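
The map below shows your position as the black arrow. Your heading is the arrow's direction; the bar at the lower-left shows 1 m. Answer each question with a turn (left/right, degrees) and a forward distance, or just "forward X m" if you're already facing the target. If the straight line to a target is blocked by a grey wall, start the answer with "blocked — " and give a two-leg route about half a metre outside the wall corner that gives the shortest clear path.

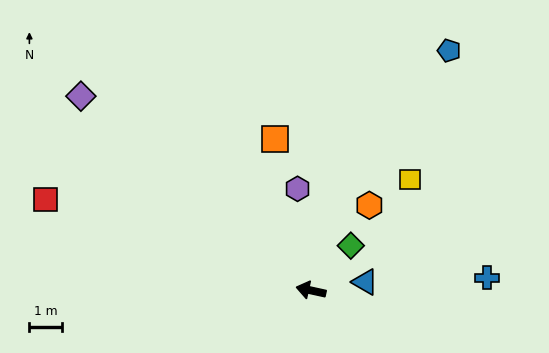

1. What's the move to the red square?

turn right 6°, forward 8.6 m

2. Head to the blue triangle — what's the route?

turn right 159°, forward 1.7 m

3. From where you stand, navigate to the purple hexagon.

turn right 70°, forward 3.1 m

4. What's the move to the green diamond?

turn right 119°, forward 1.8 m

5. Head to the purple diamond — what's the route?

turn right 28°, forward 9.2 m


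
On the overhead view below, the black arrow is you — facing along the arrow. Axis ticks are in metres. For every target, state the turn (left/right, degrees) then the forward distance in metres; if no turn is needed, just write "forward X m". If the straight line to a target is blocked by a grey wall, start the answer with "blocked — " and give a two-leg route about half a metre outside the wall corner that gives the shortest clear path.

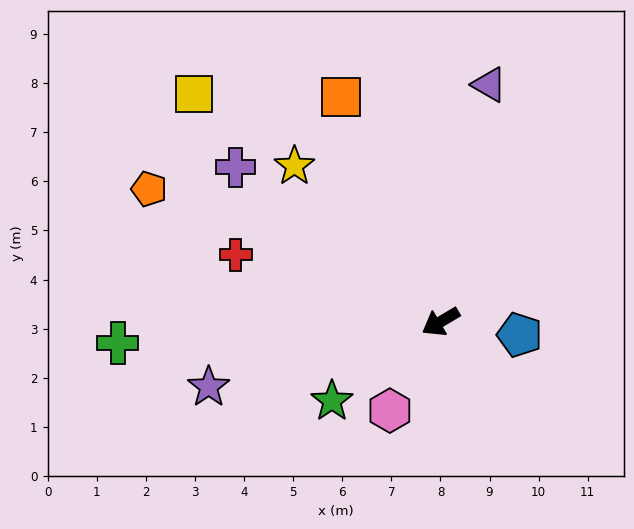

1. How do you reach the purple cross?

turn right 68°, forward 5.2 m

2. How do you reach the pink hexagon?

turn left 30°, forward 2.1 m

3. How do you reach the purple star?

turn right 15°, forward 4.9 m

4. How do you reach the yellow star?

turn right 78°, forward 4.4 m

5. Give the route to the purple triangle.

turn right 132°, forward 4.9 m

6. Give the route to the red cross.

turn right 49°, forward 4.4 m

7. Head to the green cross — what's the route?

turn right 27°, forward 6.6 m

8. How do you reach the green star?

turn left 5°, forward 2.7 m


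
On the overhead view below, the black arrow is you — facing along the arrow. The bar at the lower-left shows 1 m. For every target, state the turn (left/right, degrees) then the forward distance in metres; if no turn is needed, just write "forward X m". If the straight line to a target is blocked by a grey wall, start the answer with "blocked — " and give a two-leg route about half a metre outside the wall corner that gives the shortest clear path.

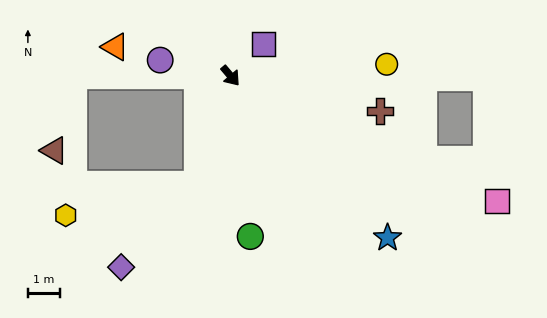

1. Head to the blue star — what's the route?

turn left 4°, forward 7.1 m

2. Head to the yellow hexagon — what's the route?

blocked — turn right 58°, forward 3.6 m, then turn right 59°, forward 4.3 m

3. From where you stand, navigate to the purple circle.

turn right 143°, forward 2.3 m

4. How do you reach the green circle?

turn right 33°, forward 5.1 m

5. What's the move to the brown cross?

turn left 37°, forward 4.9 m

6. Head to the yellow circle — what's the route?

turn left 54°, forward 4.9 m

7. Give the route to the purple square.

turn left 94°, forward 1.5 m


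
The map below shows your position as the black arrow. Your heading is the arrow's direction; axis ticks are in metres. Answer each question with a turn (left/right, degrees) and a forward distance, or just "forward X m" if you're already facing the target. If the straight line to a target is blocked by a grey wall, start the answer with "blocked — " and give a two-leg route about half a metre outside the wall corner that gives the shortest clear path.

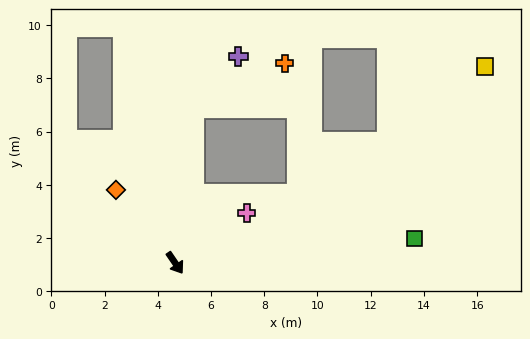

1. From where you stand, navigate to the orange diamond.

turn right 175°, forward 3.5 m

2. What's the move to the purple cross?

blocked — turn left 139°, forward 5.9 m, then turn right 35°, forward 2.6 m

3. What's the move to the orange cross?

blocked — turn left 139°, forward 5.9 m, then turn right 58°, forward 3.8 m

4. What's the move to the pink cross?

turn left 91°, forward 3.3 m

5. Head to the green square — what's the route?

turn left 62°, forward 9.0 m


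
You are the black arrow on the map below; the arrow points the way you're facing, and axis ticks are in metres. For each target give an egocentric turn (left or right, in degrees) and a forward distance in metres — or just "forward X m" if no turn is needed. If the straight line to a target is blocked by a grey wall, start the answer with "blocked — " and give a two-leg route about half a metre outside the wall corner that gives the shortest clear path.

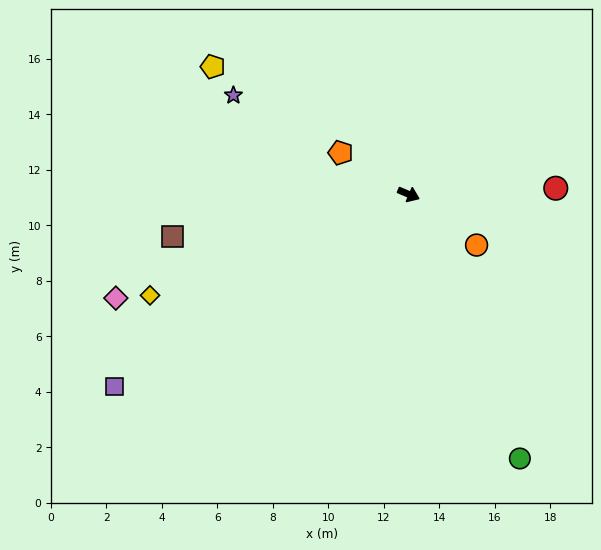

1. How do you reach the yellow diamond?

turn right 136°, forward 10.0 m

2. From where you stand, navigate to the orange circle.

turn right 14°, forward 3.1 m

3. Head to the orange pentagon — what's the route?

turn left 172°, forward 2.9 m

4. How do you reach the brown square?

turn right 147°, forward 8.7 m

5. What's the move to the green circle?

turn right 44°, forward 10.3 m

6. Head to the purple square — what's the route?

turn right 124°, forward 12.7 m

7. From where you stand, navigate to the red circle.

turn left 25°, forward 5.3 m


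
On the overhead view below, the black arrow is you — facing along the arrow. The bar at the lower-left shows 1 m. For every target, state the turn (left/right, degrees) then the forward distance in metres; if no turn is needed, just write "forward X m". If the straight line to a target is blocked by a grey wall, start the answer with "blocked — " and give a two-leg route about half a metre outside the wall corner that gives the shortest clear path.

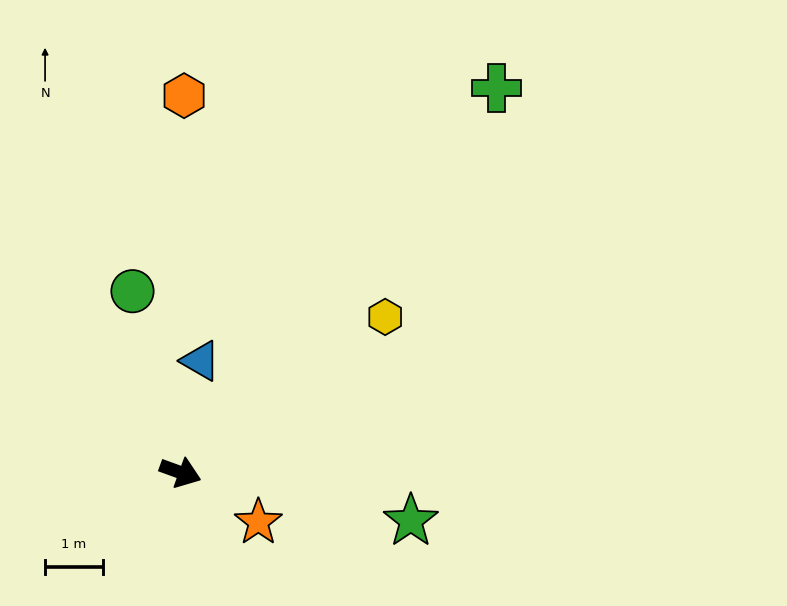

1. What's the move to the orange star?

turn right 13°, forward 1.6 m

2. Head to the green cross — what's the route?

turn left 71°, forward 8.6 m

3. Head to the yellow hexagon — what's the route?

turn left 57°, forward 4.5 m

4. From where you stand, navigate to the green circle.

turn left 125°, forward 3.2 m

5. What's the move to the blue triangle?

turn left 100°, forward 2.0 m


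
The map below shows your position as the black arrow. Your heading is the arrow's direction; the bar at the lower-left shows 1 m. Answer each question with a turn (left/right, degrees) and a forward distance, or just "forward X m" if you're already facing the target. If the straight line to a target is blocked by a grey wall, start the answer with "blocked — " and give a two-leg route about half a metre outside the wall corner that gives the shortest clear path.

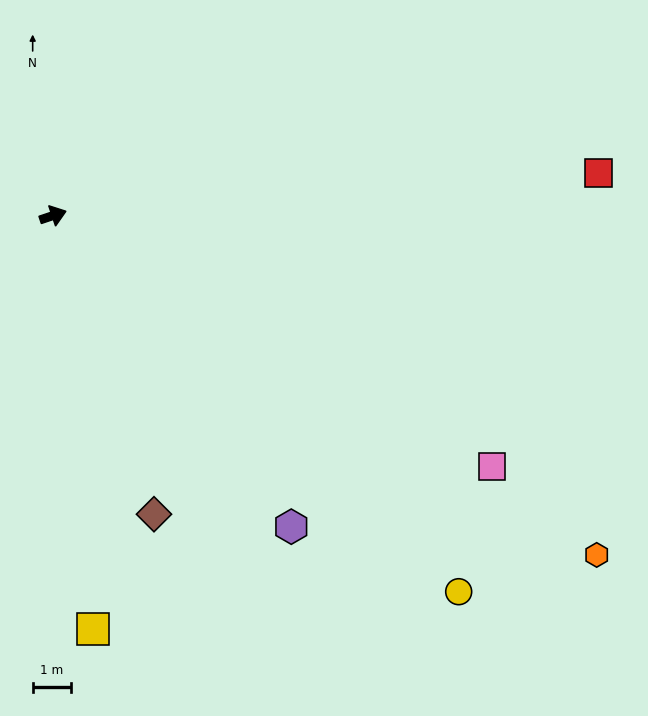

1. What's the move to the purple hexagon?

turn right 71°, forward 10.2 m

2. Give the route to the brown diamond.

turn right 90°, forward 8.2 m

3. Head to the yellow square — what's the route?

turn right 103°, forward 10.8 m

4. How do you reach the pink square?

turn right 48°, forward 13.2 m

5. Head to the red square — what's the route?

turn right 14°, forward 14.2 m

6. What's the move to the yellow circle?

turn right 61°, forward 14.4 m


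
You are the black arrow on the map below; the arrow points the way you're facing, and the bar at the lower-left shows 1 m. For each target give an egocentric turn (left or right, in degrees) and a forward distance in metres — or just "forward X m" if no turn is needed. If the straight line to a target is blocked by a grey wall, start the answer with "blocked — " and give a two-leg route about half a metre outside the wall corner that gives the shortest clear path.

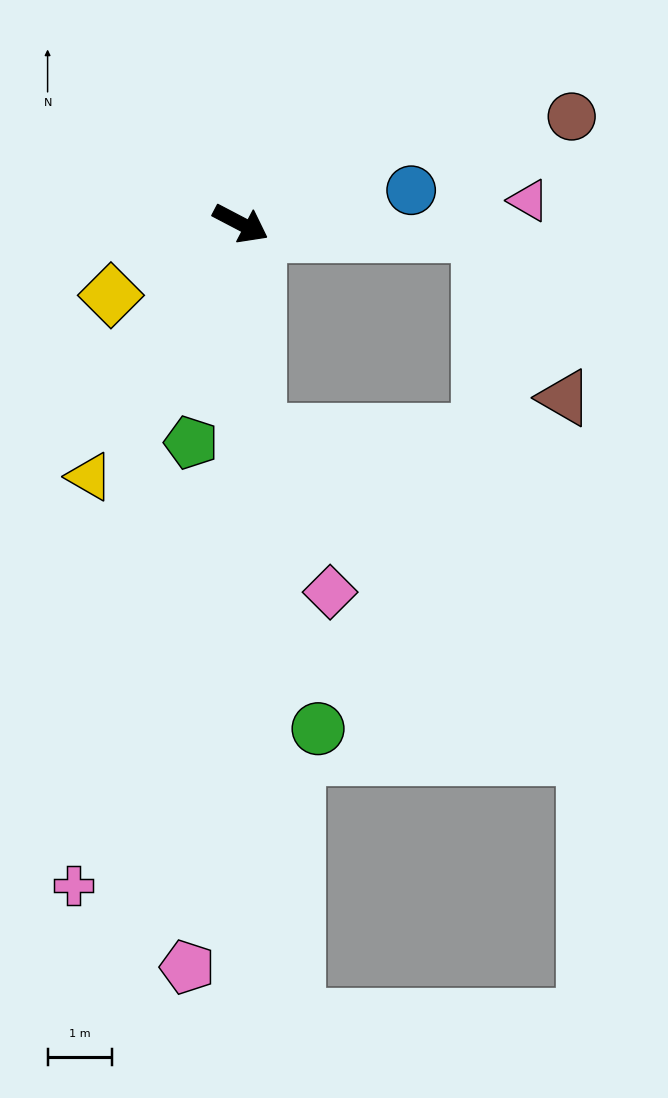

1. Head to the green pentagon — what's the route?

turn right 75°, forward 3.5 m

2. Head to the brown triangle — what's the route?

blocked — turn left 25°, forward 3.7 m, then turn right 60°, forward 2.9 m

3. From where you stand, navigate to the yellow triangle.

turn right 93°, forward 4.6 m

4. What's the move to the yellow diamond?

turn right 123°, forward 2.3 m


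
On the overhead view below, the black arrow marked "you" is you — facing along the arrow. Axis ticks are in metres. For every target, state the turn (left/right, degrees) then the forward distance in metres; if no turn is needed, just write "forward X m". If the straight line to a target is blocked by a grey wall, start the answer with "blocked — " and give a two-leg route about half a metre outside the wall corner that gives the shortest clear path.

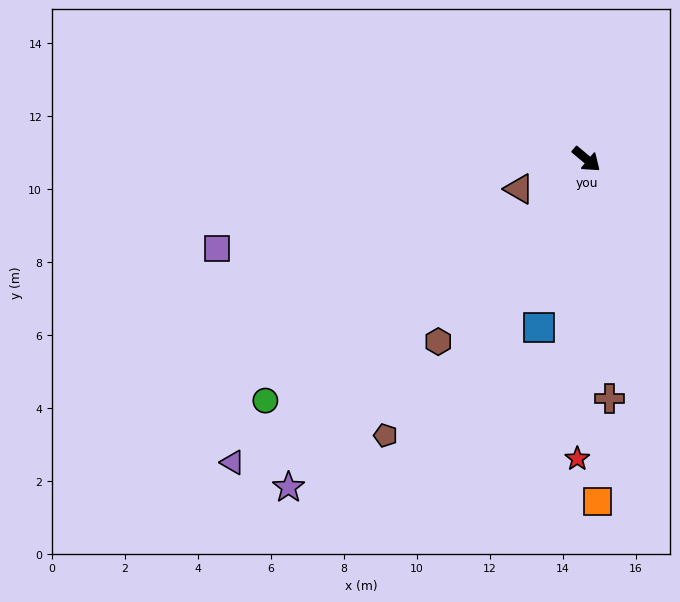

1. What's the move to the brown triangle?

turn right 116°, forward 2.0 m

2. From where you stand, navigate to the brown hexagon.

turn right 89°, forward 6.4 m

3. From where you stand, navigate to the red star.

turn right 52°, forward 8.2 m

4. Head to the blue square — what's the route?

turn right 66°, forward 4.8 m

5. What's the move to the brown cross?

turn right 45°, forward 6.6 m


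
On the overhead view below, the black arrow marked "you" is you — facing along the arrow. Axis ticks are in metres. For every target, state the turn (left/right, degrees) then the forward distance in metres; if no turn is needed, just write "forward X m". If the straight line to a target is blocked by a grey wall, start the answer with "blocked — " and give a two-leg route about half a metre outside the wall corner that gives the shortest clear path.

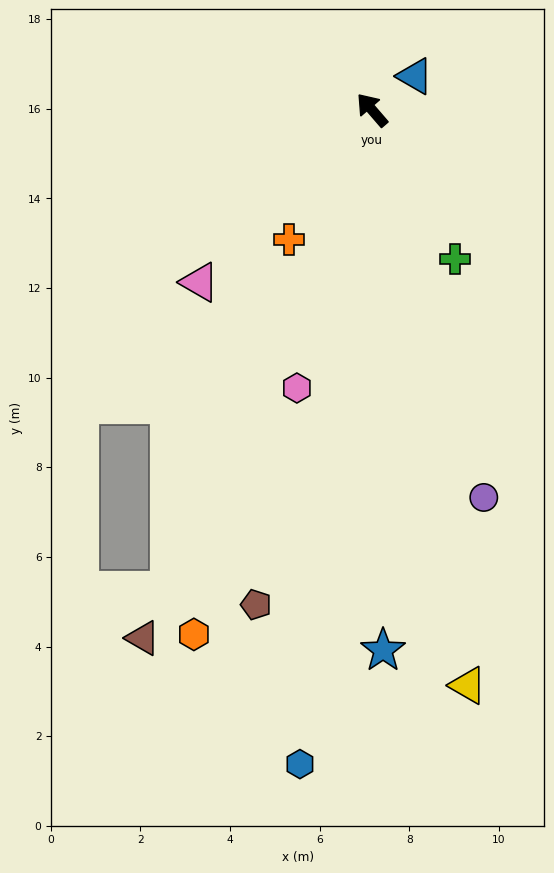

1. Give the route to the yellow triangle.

turn left 149°, forward 13.0 m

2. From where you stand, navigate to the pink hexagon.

turn left 124°, forward 6.4 m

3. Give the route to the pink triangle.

turn left 94°, forward 5.4 m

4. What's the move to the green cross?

turn left 168°, forward 3.8 m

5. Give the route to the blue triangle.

turn right 93°, forward 1.2 m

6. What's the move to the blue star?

turn left 140°, forward 12.1 m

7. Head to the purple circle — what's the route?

turn left 155°, forward 9.0 m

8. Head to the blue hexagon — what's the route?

turn left 133°, forward 14.7 m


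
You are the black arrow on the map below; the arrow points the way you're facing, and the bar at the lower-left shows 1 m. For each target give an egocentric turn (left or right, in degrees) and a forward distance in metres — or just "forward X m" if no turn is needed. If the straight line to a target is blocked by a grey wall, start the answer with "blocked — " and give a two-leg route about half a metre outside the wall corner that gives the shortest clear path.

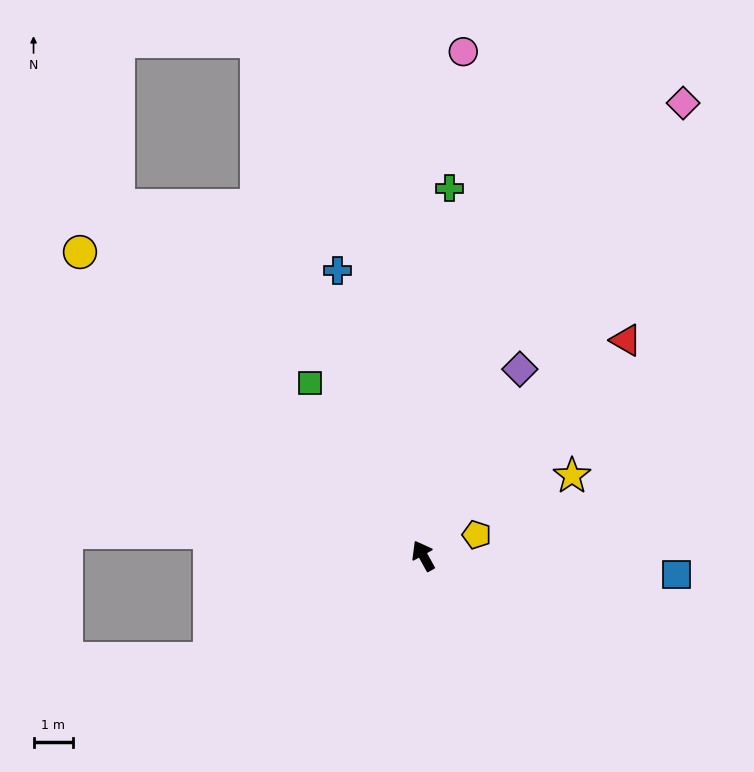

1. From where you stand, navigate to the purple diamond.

turn right 56°, forward 5.3 m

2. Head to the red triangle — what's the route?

turn right 72°, forward 7.5 m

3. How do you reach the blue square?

turn right 123°, forward 6.5 m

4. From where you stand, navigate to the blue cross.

turn right 12°, forward 7.6 m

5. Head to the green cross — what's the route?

turn right 33°, forward 9.4 m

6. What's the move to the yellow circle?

turn left 19°, forward 11.7 m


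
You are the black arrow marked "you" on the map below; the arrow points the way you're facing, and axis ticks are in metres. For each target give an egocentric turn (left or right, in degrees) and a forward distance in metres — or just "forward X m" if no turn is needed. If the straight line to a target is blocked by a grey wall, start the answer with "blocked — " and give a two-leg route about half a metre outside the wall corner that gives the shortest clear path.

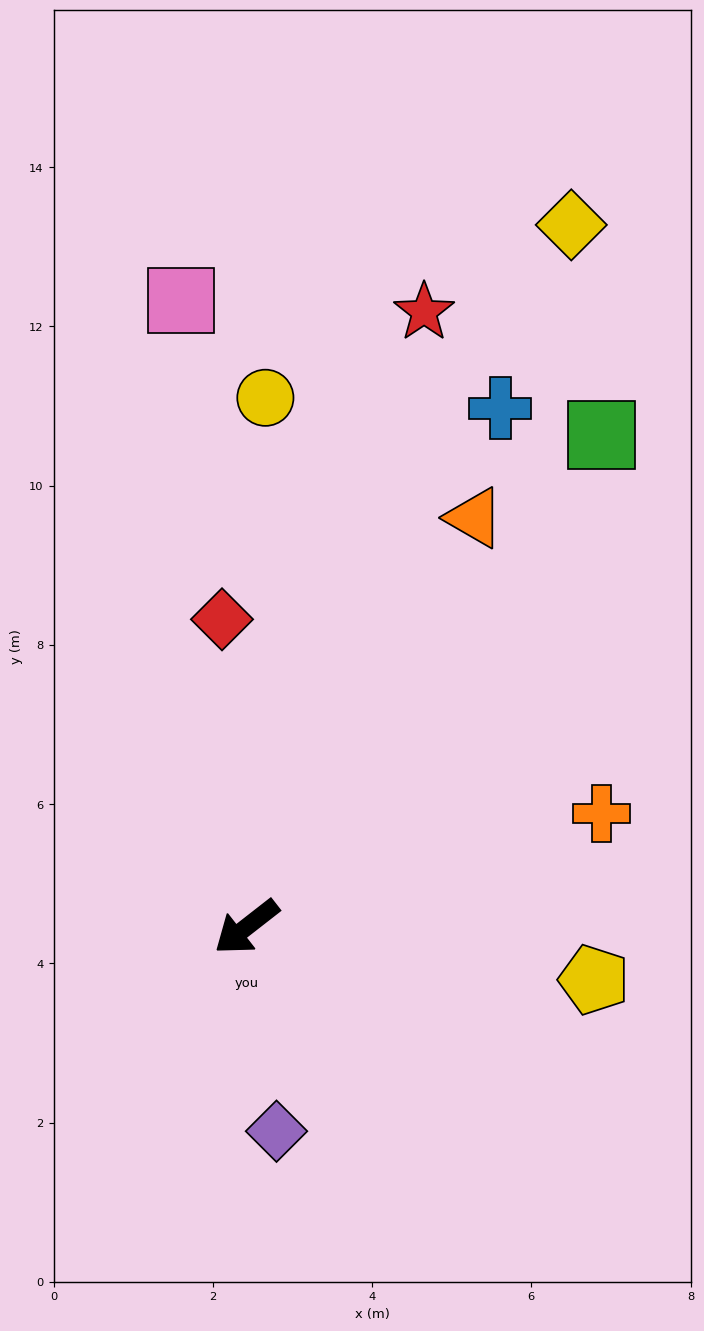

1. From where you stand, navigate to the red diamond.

turn right 123°, forward 3.9 m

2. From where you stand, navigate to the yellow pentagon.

turn left 133°, forward 4.4 m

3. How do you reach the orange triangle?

turn right 157°, forward 5.9 m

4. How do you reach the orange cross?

turn left 160°, forward 4.7 m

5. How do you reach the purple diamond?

turn left 60°, forward 2.6 m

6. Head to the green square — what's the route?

turn right 164°, forward 7.6 m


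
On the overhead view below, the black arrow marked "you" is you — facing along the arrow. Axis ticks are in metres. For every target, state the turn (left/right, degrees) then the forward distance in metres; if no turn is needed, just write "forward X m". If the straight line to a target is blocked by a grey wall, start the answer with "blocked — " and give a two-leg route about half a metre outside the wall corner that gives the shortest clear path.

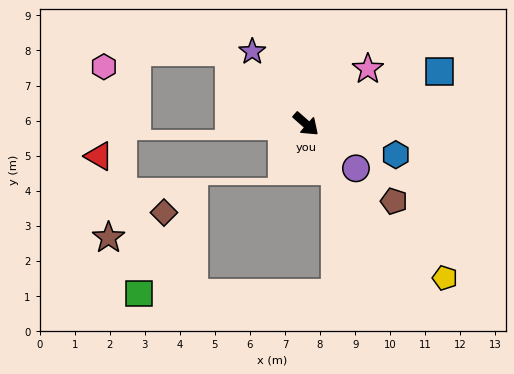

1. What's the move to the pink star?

turn left 83°, forward 2.4 m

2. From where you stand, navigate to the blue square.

turn left 63°, forward 4.1 m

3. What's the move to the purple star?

turn left 168°, forward 2.6 m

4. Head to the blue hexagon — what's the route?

turn left 23°, forward 2.7 m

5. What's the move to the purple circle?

forward 1.9 m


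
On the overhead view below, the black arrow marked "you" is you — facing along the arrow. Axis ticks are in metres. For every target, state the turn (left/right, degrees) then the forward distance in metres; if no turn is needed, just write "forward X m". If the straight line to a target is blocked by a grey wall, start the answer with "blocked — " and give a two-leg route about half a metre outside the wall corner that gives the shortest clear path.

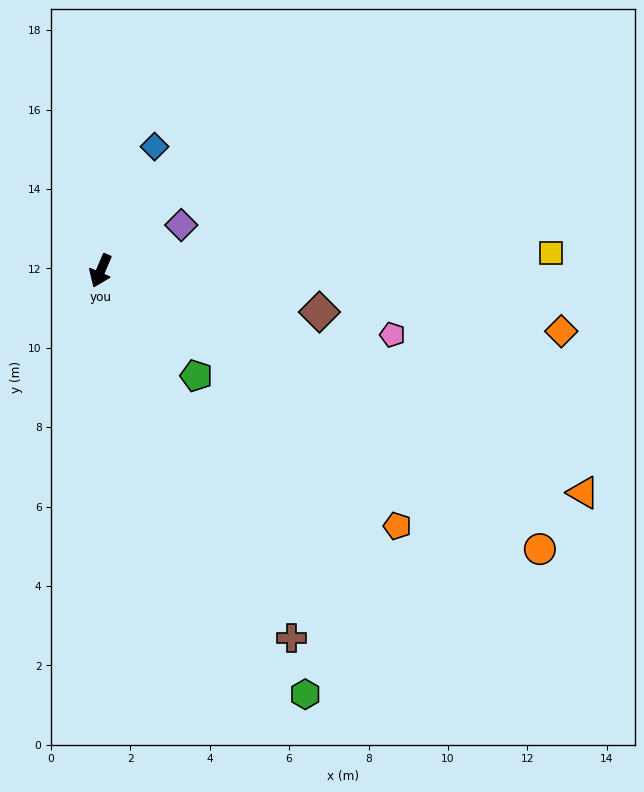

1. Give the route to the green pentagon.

turn left 65°, forward 3.6 m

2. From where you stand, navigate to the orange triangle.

turn left 88°, forward 13.4 m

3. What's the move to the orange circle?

turn left 81°, forward 13.1 m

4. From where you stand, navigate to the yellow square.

turn left 115°, forward 11.4 m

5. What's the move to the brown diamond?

turn left 102°, forward 5.6 m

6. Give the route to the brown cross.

turn left 51°, forward 10.4 m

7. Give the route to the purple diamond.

turn left 143°, forward 2.3 m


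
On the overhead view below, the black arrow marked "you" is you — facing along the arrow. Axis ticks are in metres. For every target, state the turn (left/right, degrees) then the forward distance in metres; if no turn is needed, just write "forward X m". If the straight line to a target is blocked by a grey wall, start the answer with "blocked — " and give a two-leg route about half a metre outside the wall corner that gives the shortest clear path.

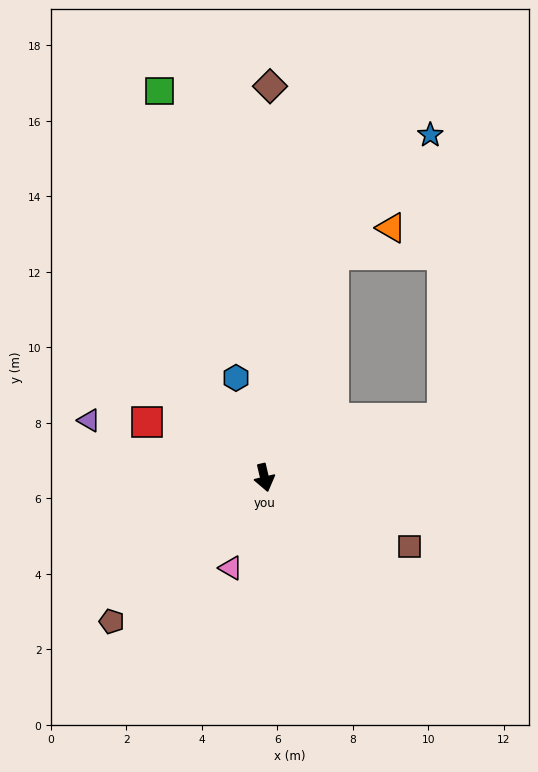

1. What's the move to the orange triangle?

blocked — turn left 150°, forward 6.2 m, then turn right 49°, forward 1.7 m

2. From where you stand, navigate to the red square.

turn right 129°, forward 3.4 m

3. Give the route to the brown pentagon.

turn right 60°, forward 5.6 m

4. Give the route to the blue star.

blocked — turn left 150°, forward 6.2 m, then turn right 23°, forward 4.1 m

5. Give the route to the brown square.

turn left 51°, forward 4.3 m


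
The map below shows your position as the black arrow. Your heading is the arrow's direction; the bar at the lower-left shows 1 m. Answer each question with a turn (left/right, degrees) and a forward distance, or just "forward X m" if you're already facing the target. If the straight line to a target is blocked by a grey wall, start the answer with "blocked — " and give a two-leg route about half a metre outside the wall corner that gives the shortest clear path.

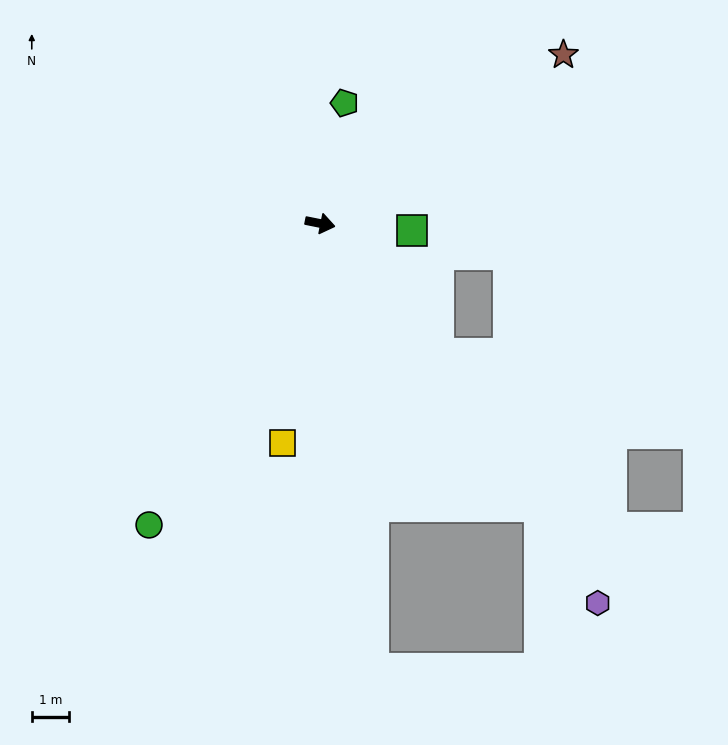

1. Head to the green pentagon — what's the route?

turn left 90°, forward 3.3 m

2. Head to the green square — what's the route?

turn left 7°, forward 2.5 m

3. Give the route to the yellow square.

turn right 88°, forward 6.0 m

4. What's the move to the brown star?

turn left 46°, forward 8.0 m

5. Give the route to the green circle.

turn right 108°, forward 9.4 m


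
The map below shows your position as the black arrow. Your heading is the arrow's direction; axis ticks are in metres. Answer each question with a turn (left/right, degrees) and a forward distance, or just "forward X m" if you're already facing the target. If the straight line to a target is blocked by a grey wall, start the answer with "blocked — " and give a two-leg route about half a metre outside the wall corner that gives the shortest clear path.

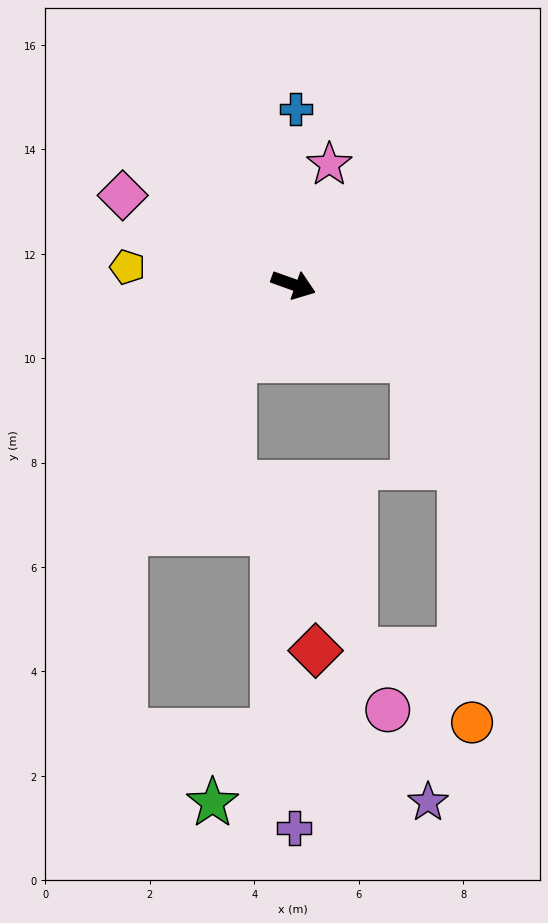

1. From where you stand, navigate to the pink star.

turn left 93°, forward 2.4 m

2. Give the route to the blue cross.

turn left 109°, forward 3.4 m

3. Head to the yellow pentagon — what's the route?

turn right 166°, forward 3.2 m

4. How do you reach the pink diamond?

turn left 172°, forward 3.7 m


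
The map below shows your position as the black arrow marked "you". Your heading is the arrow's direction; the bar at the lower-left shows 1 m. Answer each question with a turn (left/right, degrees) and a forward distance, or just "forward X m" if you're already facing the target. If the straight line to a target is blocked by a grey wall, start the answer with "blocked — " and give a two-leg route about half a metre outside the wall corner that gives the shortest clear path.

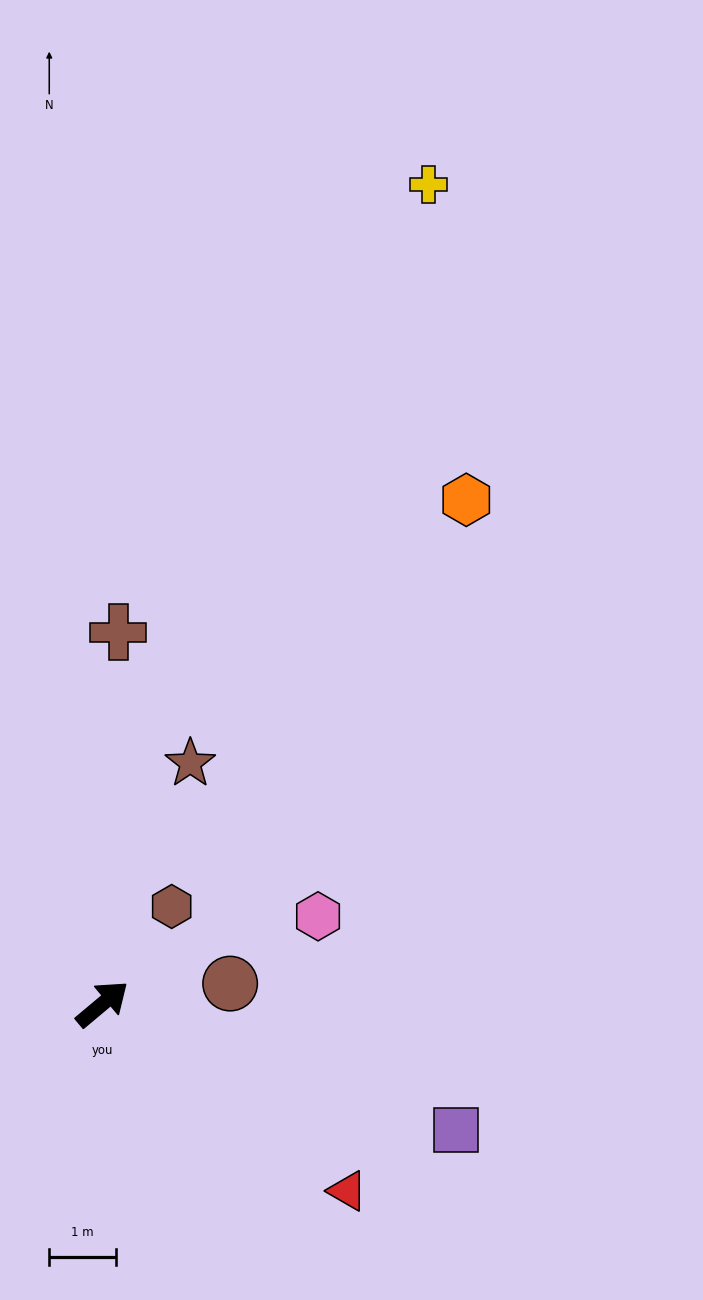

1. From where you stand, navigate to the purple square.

turn right 60°, forward 5.6 m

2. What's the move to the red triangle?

turn right 77°, forward 4.6 m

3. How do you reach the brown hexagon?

turn left 15°, forward 1.8 m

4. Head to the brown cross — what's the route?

turn left 48°, forward 5.6 m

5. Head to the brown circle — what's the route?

turn right 31°, forward 1.9 m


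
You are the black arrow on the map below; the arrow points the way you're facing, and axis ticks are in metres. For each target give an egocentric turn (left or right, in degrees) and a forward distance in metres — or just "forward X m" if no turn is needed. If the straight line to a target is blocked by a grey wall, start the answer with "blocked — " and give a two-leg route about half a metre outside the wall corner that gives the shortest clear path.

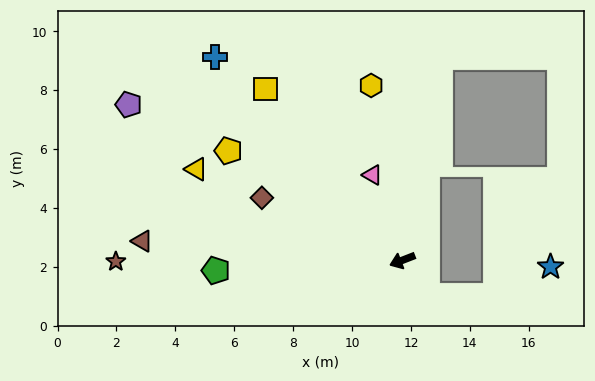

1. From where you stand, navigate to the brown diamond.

turn right 45°, forward 5.2 m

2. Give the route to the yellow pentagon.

turn right 53°, forward 7.0 m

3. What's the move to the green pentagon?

turn right 18°, forward 6.3 m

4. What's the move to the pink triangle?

turn right 92°, forward 3.1 m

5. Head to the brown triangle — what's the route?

turn right 25°, forward 8.9 m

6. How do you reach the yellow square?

turn right 73°, forward 7.5 m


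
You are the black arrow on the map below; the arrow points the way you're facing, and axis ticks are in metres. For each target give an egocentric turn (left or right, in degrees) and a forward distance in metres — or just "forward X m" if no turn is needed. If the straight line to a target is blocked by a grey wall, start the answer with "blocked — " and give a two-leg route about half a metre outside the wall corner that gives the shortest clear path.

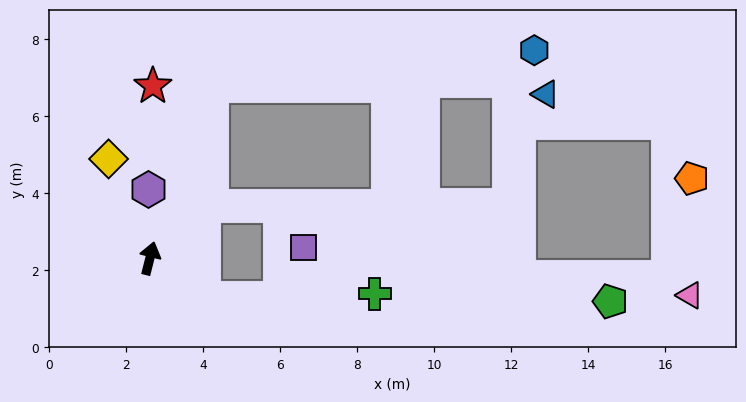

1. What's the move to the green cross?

blocked — turn right 111°, forward 1.7 m, then turn left 36°, forward 4.4 m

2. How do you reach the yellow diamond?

turn left 37°, forward 2.8 m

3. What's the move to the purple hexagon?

turn left 15°, forward 1.8 m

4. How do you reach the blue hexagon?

blocked — turn right 6°, forward 4.7 m, then turn right 63°, forward 8.4 m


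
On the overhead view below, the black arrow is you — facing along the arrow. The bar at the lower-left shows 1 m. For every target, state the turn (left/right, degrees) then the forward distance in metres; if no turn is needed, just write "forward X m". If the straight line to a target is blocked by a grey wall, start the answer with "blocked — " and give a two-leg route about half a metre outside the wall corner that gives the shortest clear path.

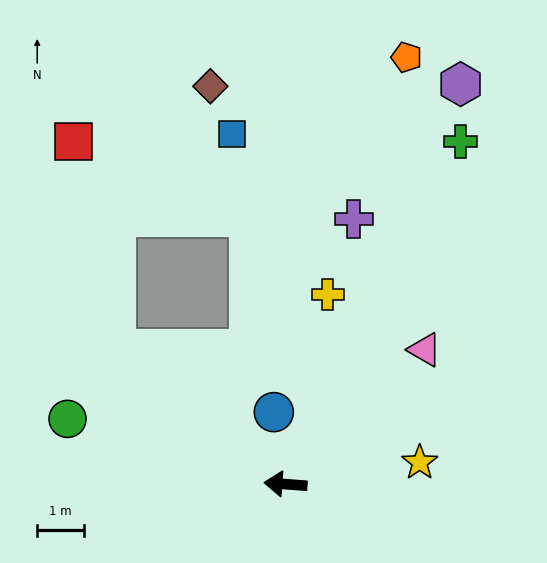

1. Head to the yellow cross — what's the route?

turn right 98°, forward 4.2 m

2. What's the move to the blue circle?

turn right 77°, forward 1.6 m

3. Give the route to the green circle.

turn right 12°, forward 4.9 m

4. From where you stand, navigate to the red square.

blocked — turn right 35°, forward 4.7 m, then turn right 39°, forward 4.5 m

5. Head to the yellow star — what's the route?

turn right 167°, forward 2.9 m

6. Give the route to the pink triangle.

turn right 132°, forward 4.2 m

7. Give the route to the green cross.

turn right 113°, forward 8.3 m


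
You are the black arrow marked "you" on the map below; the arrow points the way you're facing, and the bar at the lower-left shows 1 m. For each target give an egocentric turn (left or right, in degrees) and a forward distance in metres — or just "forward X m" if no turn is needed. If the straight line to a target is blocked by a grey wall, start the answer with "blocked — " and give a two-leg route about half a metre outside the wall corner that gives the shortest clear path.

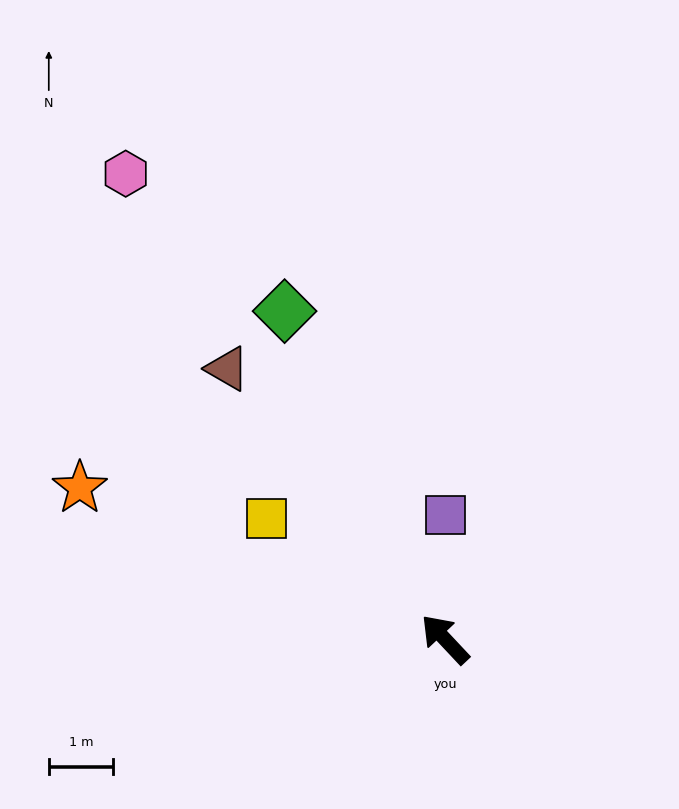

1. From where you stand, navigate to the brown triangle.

turn right 4°, forward 5.4 m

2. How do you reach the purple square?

turn right 43°, forward 1.9 m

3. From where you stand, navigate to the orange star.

turn left 24°, forward 6.2 m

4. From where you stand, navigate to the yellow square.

turn left 13°, forward 3.4 m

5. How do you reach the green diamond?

turn right 17°, forward 5.7 m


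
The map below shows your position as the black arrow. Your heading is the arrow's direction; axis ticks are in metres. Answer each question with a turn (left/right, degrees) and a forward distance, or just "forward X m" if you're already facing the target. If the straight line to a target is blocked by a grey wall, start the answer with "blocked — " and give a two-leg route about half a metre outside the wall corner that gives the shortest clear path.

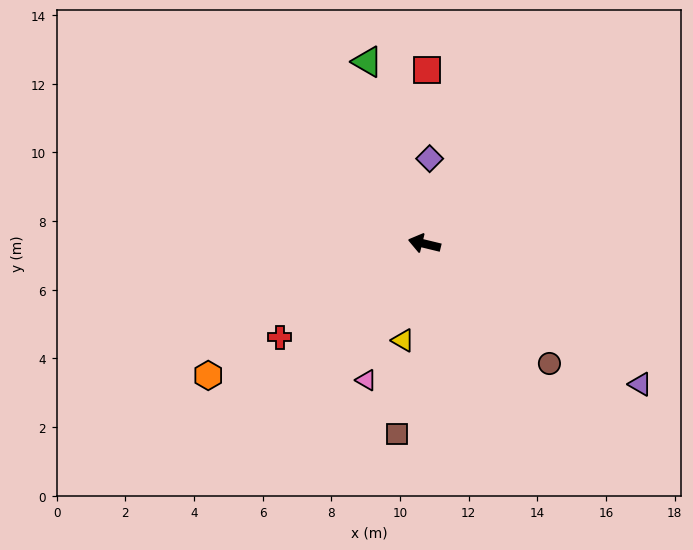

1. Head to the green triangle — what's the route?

turn right 59°, forward 5.6 m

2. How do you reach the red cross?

turn left 46°, forward 5.0 m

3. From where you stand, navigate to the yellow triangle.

turn left 91°, forward 2.9 m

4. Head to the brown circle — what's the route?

turn left 150°, forward 5.0 m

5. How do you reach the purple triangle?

turn left 161°, forward 7.5 m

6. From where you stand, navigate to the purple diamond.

turn right 80°, forward 2.5 m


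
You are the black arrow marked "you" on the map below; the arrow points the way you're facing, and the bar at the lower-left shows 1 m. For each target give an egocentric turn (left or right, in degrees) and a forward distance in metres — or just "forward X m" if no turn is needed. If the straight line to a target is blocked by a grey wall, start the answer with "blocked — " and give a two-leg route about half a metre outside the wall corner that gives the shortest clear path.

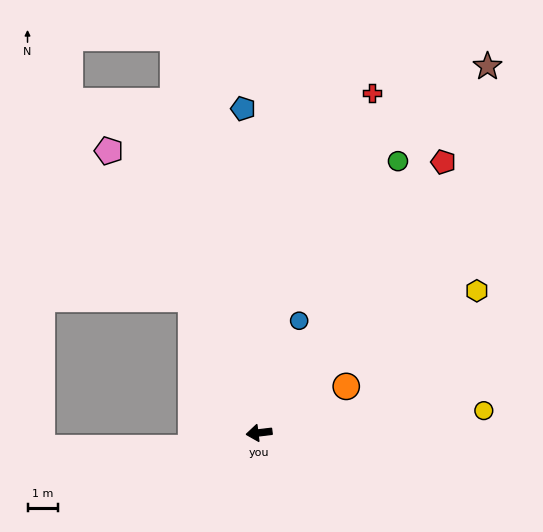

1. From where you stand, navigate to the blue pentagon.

turn right 94°, forward 10.5 m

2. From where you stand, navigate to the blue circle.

turn right 117°, forward 3.8 m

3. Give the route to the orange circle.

turn right 159°, forward 3.2 m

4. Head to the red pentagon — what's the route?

turn right 131°, forward 10.6 m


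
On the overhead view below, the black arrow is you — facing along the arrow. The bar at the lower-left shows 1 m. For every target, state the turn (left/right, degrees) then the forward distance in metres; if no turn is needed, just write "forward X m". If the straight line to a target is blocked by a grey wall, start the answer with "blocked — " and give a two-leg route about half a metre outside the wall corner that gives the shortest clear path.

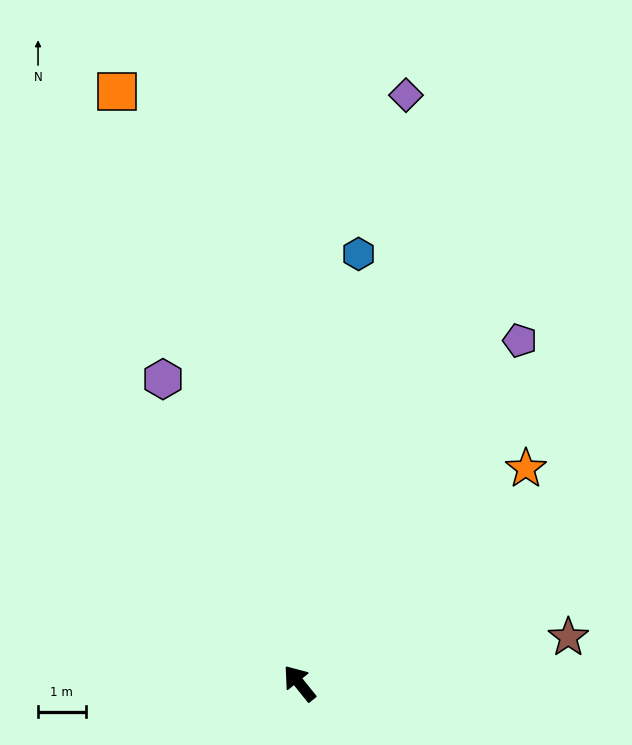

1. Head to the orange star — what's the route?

turn right 85°, forward 6.6 m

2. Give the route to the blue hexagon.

turn right 47°, forward 9.1 m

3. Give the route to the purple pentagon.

turn right 72°, forward 8.6 m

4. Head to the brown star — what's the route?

turn right 119°, forward 5.7 m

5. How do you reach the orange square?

turn right 22°, forward 13.0 m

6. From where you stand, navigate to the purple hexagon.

turn right 15°, forward 7.0 m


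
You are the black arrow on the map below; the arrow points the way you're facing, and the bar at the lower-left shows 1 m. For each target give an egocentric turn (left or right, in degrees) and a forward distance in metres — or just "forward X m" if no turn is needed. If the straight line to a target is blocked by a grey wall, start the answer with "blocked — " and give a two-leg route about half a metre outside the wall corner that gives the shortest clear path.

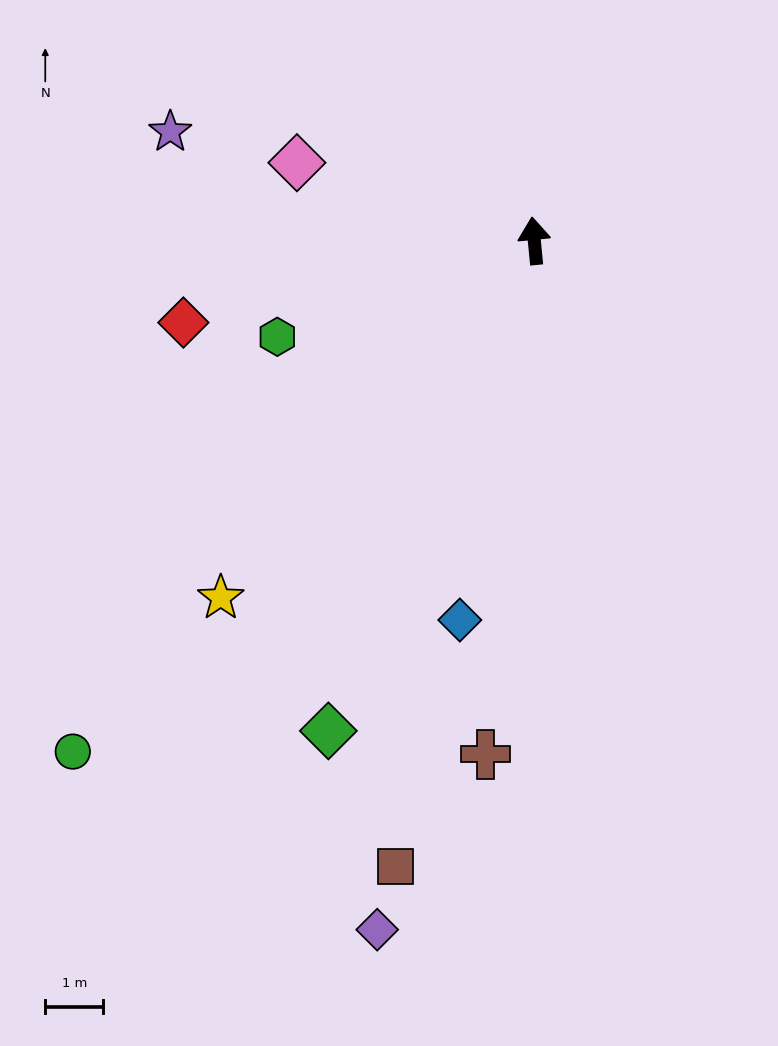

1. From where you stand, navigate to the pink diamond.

turn left 66°, forward 4.3 m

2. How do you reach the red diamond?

turn left 98°, forward 6.2 m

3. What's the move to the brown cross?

turn left 169°, forward 8.9 m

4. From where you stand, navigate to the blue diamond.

turn left 163°, forward 6.7 m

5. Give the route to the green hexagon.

turn left 105°, forward 4.7 m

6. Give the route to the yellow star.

turn left 133°, forward 8.2 m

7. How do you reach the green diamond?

turn left 152°, forward 9.2 m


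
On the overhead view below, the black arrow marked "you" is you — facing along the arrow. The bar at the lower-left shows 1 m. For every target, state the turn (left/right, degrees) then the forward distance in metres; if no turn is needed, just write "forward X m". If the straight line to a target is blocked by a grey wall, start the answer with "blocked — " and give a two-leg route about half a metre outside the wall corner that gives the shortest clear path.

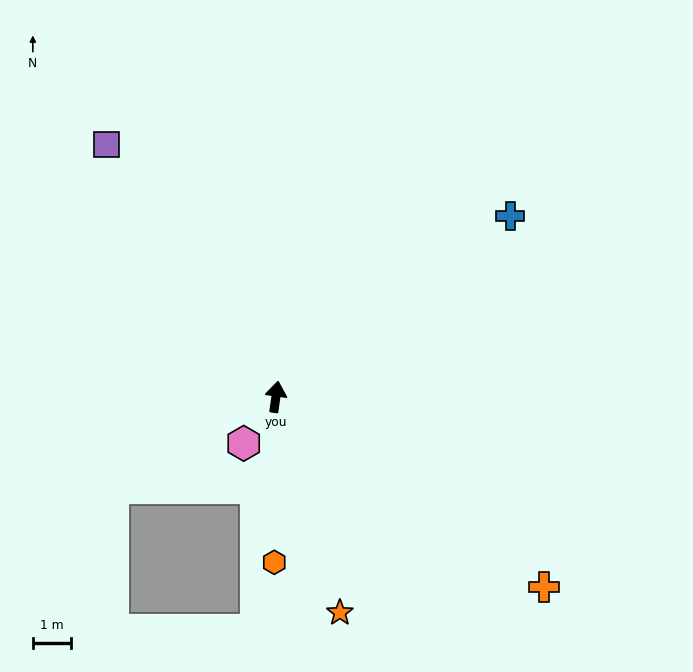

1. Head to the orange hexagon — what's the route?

turn right 173°, forward 4.3 m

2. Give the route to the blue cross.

turn right 44°, forward 7.7 m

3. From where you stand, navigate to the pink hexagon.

turn left 153°, forward 1.5 m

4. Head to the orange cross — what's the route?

turn right 117°, forward 8.6 m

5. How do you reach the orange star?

turn right 156°, forward 5.9 m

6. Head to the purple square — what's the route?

turn left 42°, forward 7.9 m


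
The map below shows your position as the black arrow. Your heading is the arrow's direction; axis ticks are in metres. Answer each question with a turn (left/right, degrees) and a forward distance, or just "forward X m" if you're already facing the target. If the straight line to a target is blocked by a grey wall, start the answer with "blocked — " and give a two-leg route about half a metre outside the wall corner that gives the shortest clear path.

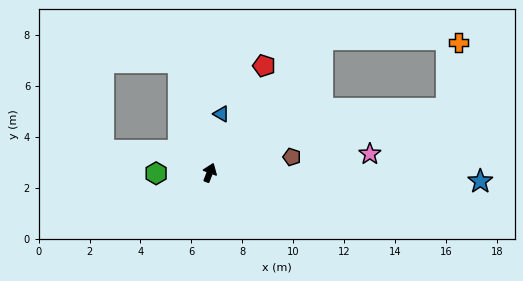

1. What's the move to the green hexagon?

turn left 112°, forward 2.1 m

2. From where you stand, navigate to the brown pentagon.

turn right 58°, forward 3.3 m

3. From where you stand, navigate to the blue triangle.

turn left 10°, forward 2.4 m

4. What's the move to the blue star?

turn right 71°, forward 10.6 m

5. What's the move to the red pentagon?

turn right 6°, forward 4.7 m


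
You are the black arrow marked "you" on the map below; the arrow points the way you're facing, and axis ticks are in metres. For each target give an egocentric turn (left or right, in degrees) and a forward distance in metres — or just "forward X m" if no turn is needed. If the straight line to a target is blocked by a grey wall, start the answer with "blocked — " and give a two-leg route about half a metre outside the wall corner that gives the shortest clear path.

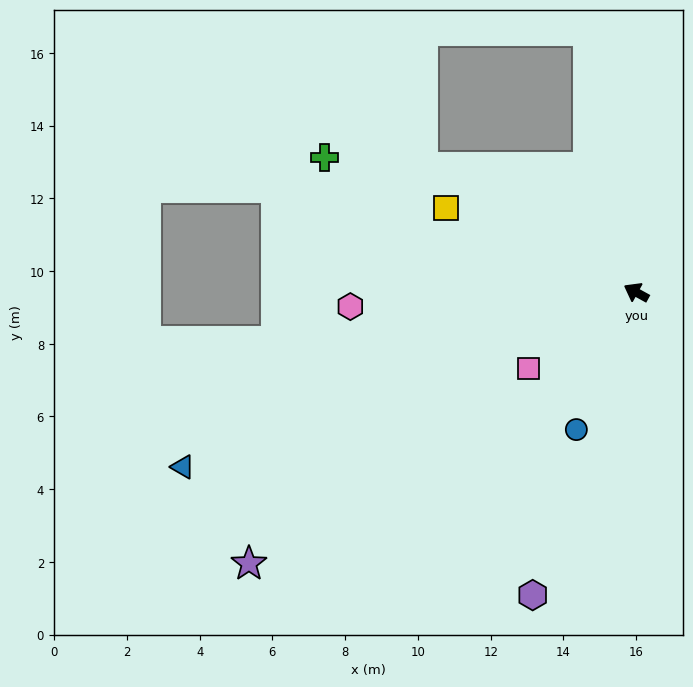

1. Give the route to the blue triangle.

turn left 50°, forward 13.4 m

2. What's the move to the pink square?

turn left 64°, forward 3.6 m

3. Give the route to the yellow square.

turn left 5°, forward 5.7 m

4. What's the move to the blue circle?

turn left 95°, forward 4.1 m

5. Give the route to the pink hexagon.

turn left 32°, forward 7.9 m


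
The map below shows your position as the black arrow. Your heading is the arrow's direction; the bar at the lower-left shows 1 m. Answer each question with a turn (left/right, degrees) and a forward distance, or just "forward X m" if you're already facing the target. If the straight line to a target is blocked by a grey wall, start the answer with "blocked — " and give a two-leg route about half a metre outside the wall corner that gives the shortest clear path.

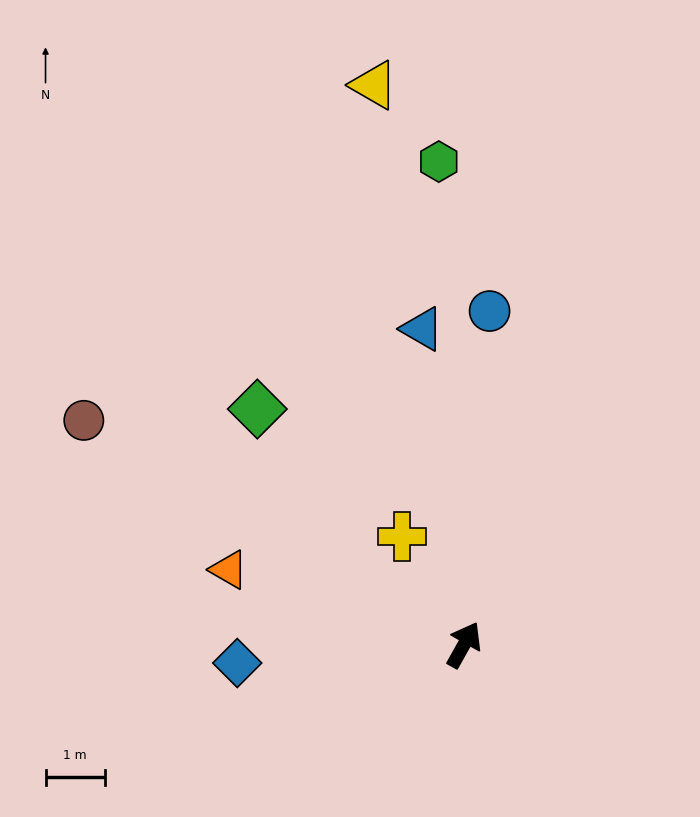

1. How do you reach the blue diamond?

turn left 124°, forward 3.8 m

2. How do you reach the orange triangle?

turn left 102°, forward 4.1 m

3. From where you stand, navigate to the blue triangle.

turn left 37°, forward 5.3 m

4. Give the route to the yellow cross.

turn left 59°, forward 2.1 m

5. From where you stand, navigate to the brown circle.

turn left 89°, forward 7.4 m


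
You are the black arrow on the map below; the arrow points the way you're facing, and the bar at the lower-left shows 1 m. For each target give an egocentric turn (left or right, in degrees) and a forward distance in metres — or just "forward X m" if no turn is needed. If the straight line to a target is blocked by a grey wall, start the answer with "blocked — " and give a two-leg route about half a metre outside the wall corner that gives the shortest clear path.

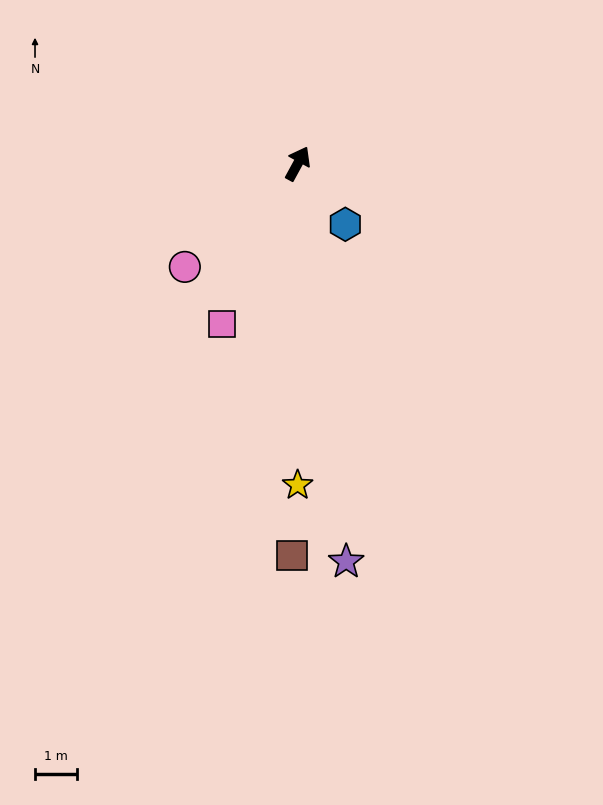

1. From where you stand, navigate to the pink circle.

turn left 161°, forward 3.7 m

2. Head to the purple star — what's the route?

turn right 145°, forward 9.6 m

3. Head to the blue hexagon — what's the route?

turn right 113°, forward 1.8 m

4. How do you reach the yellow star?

turn right 151°, forward 7.7 m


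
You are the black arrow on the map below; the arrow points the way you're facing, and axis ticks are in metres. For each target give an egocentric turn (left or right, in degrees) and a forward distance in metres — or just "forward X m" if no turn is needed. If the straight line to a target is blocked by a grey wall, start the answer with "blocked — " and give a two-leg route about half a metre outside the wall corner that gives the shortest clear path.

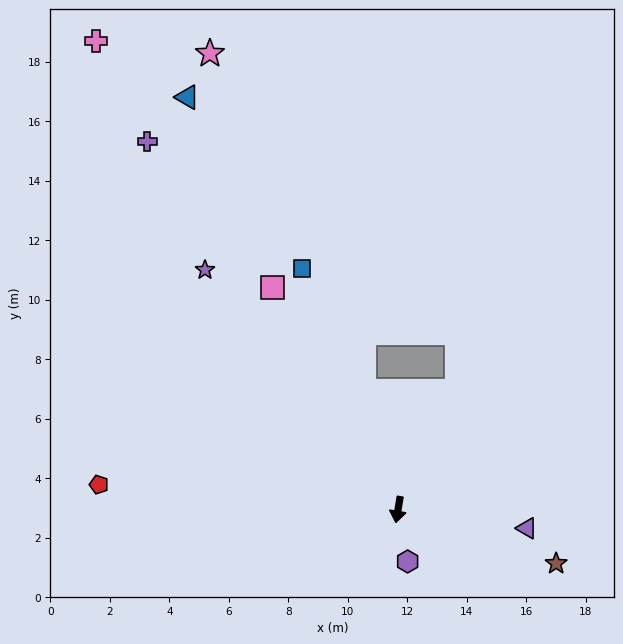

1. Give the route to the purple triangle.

turn left 91°, forward 4.4 m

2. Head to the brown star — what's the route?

turn left 81°, forward 5.6 m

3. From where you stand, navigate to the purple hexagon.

turn left 20°, forward 1.8 m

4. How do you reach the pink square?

turn right 141°, forward 8.6 m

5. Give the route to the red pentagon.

turn right 85°, forward 10.1 m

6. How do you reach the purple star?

turn right 132°, forward 10.3 m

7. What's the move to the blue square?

turn right 149°, forward 8.7 m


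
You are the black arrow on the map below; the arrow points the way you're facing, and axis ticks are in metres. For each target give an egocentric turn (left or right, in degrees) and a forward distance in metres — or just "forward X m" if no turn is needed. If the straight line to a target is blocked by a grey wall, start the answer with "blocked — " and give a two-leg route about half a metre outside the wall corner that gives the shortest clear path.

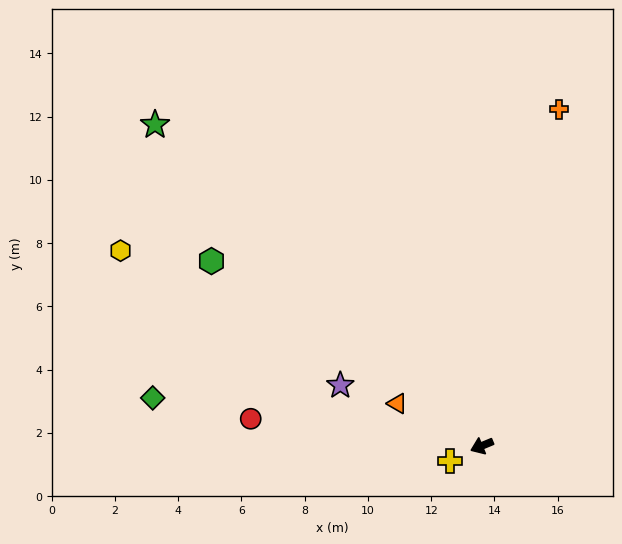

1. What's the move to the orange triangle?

turn right 49°, forward 3.0 m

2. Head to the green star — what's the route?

turn right 67°, forward 14.5 m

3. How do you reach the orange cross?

turn right 125°, forward 10.9 m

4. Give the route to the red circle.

turn right 29°, forward 7.4 m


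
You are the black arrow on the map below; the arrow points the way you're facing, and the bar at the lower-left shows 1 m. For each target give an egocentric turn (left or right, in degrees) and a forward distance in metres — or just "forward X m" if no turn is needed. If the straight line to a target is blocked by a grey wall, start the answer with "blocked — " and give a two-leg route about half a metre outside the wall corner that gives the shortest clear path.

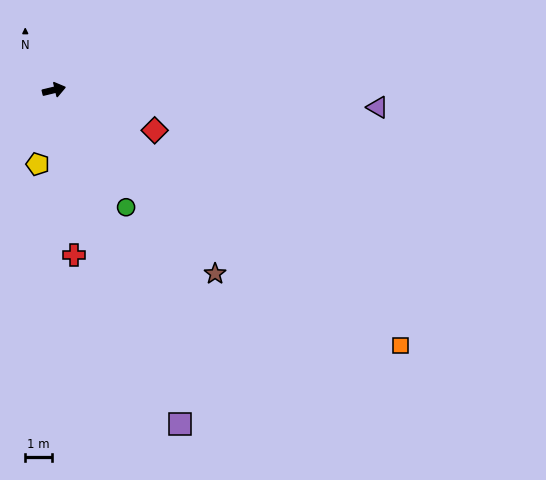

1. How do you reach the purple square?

turn right 83°, forward 13.4 m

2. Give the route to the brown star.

turn right 62°, forward 9.2 m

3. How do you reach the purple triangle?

turn right 17°, forward 12.2 m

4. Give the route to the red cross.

turn right 97°, forward 6.3 m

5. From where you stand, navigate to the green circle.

turn right 72°, forward 5.2 m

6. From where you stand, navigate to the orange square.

turn right 50°, forward 16.2 m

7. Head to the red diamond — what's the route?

turn right 35°, forward 4.1 m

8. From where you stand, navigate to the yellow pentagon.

turn right 116°, forward 2.9 m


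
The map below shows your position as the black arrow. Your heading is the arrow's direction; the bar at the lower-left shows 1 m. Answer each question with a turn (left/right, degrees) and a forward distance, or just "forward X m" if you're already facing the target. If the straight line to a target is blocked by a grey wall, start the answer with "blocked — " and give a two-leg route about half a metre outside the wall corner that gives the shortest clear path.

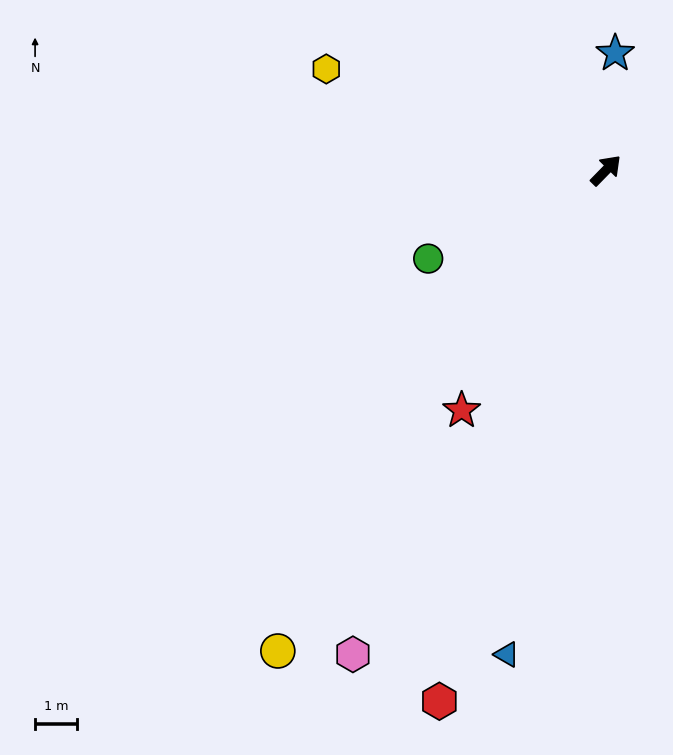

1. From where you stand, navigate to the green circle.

turn left 161°, forward 4.8 m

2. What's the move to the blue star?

turn left 40°, forward 2.8 m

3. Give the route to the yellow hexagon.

turn left 114°, forward 7.2 m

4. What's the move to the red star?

turn right 167°, forward 6.7 m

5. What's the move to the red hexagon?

turn right 153°, forward 13.4 m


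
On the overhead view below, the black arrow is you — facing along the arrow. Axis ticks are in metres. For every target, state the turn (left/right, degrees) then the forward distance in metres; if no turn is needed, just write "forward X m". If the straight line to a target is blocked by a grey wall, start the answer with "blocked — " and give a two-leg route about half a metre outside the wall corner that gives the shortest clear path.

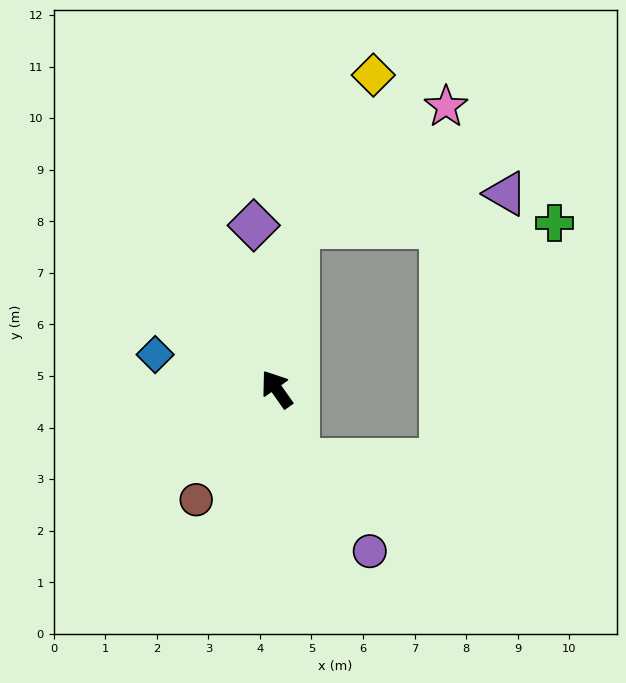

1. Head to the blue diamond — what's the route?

turn left 39°, forward 2.5 m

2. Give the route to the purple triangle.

blocked — turn right 42°, forward 3.2 m, then turn right 74°, forward 4.1 m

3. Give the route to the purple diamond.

turn right 27°, forward 3.2 m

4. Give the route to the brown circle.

turn left 109°, forward 2.7 m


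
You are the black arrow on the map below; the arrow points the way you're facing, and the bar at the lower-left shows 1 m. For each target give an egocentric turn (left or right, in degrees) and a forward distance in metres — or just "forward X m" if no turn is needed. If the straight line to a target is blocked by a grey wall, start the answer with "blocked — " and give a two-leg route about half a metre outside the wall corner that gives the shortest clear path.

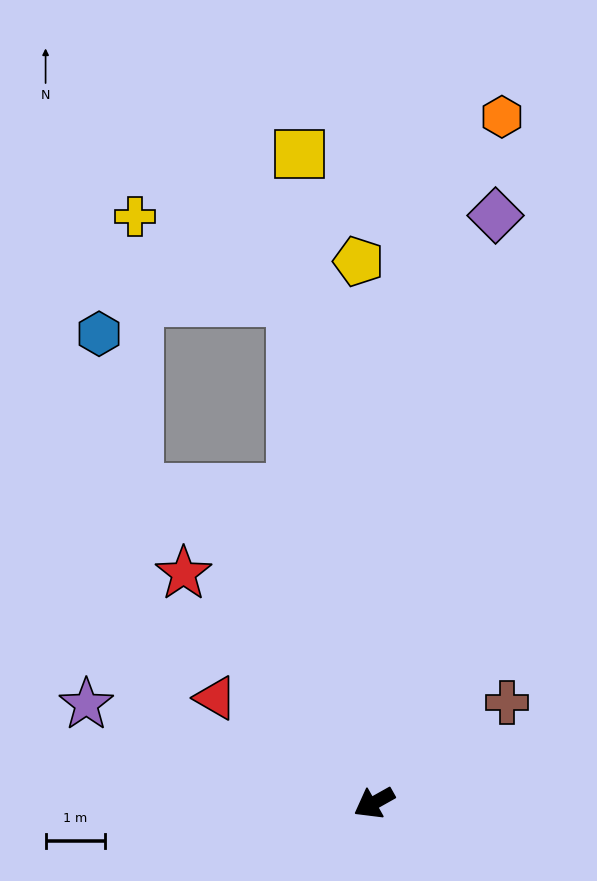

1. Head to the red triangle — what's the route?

turn right 63°, forward 3.2 m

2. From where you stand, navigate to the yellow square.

turn right 113°, forward 11.0 m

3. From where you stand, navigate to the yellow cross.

blocked — turn right 110°, forward 8.6 m, then turn left 52°, forward 3.0 m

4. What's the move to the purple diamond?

turn right 131°, forward 10.2 m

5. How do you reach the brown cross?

turn right 172°, forward 2.8 m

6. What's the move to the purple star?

turn right 48°, forward 5.1 m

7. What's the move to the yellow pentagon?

turn right 118°, forward 9.2 m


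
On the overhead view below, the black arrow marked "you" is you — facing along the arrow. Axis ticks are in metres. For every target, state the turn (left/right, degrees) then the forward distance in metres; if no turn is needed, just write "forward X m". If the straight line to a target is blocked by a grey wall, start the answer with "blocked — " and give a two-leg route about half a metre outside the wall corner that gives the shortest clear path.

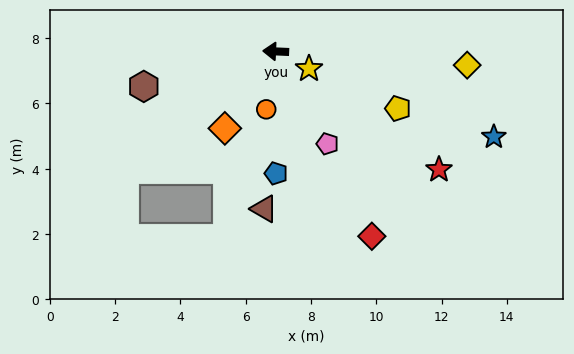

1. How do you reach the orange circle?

turn left 83°, forward 1.8 m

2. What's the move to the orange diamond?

turn left 59°, forward 2.8 m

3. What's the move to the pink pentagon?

turn left 122°, forward 3.2 m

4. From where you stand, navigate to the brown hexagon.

turn left 17°, forward 4.2 m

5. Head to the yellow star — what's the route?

turn left 155°, forward 1.1 m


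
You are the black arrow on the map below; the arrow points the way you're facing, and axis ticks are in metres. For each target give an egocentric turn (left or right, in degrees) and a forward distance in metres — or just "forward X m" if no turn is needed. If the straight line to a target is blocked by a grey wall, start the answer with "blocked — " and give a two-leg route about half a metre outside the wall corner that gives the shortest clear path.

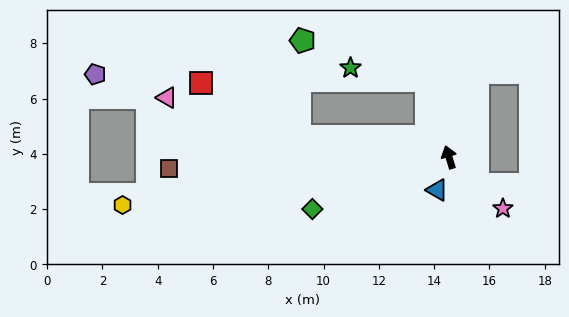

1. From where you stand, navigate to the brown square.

turn left 75°, forward 10.1 m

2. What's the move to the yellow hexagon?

turn left 81°, forward 11.9 m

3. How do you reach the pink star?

turn right 150°, forward 2.7 m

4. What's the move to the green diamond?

turn left 94°, forward 5.3 m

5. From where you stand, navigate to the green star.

blocked — forward 2.9 m, then turn left 64°, forward 2.8 m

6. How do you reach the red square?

blocked — turn left 65°, forward 5.5 m, then turn right 21°, forward 4.0 m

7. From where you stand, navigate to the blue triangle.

turn left 143°, forward 1.3 m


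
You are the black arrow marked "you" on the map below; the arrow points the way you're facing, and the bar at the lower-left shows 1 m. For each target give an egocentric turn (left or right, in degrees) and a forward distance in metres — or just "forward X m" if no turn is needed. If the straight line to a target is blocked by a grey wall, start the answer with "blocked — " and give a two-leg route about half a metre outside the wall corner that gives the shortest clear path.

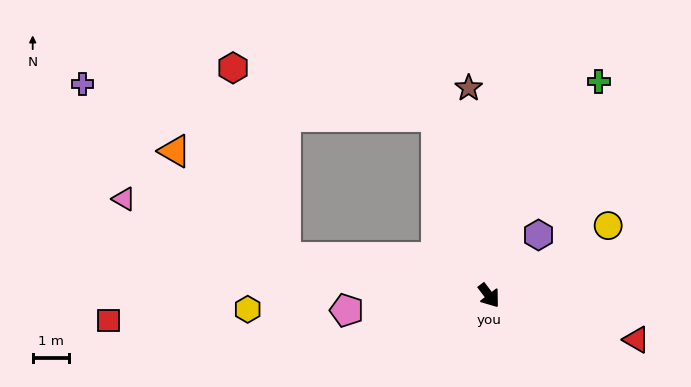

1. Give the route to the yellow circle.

turn left 83°, forward 3.8 m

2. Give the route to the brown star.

turn left 148°, forward 5.7 m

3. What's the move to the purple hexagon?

turn left 104°, forward 2.1 m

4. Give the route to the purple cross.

blocked — turn left 159°, forward 5.1 m, then turn left 69°, forward 9.7 m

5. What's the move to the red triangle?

turn left 36°, forward 4.2 m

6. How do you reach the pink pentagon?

turn right 121°, forward 3.9 m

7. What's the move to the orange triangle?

blocked — turn right 138°, forward 5.7 m, then turn right 33°, forward 4.2 m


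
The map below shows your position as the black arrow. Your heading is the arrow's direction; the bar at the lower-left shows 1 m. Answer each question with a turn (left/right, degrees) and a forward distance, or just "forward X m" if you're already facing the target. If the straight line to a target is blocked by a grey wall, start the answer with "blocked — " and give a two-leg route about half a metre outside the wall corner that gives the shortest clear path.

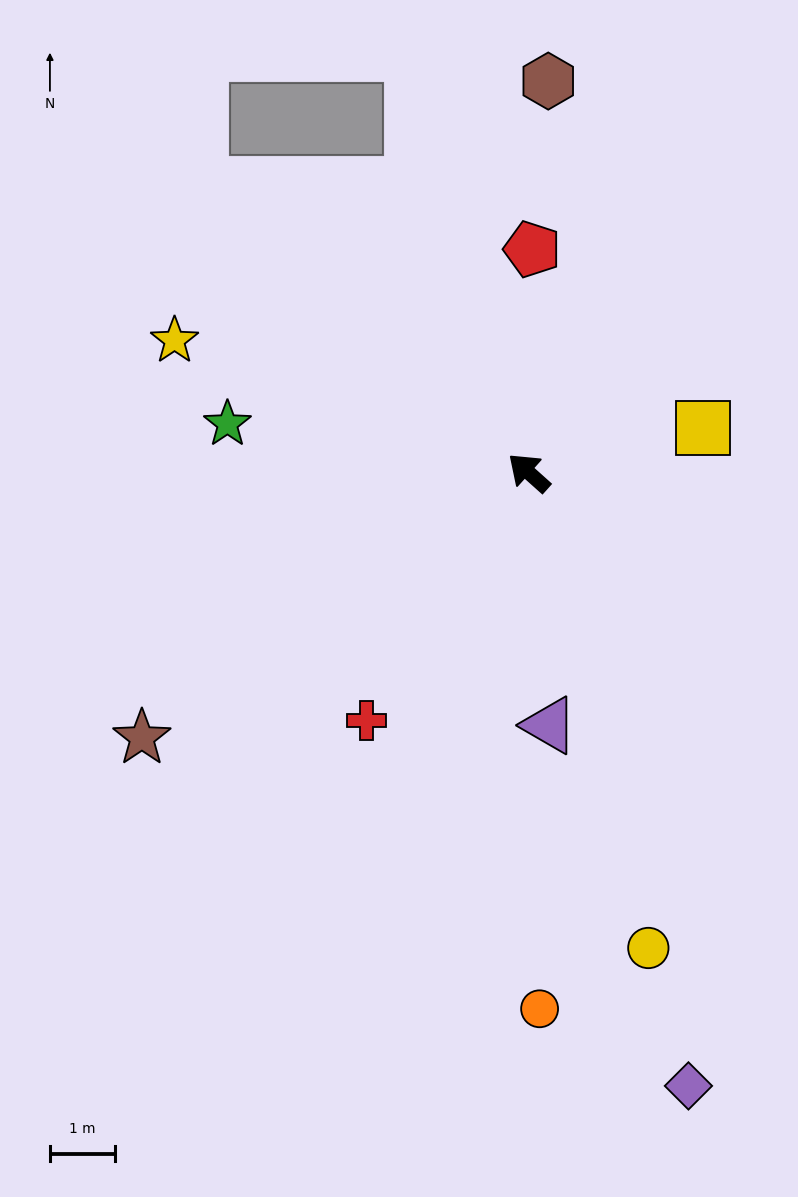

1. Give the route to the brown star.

turn left 76°, forward 7.2 m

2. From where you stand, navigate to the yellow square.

turn right 124°, forward 2.8 m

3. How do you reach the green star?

turn left 33°, forward 4.7 m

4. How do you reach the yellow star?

turn left 21°, forward 5.8 m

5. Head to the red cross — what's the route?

turn left 99°, forward 4.6 m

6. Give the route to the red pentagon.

turn right 49°, forward 3.4 m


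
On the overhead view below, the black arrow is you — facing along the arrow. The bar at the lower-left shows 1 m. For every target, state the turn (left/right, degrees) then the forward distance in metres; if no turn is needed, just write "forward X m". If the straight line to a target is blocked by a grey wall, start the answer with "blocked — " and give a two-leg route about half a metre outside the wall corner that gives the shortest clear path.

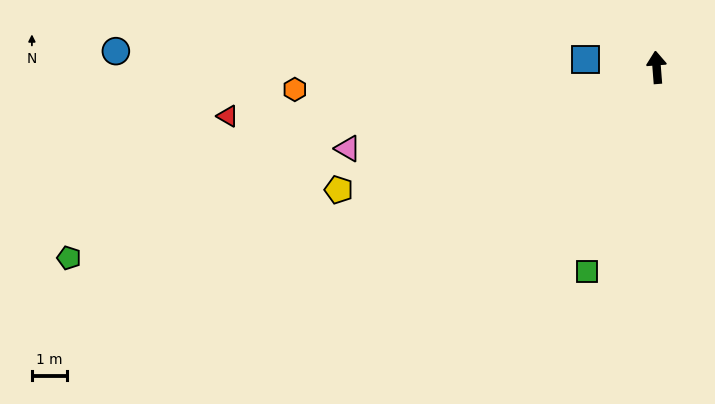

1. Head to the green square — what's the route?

turn left 157°, forward 6.2 m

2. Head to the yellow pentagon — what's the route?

turn left 107°, forward 9.8 m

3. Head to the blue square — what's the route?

turn left 79°, forward 2.0 m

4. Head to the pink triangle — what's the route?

turn left 100°, forward 9.2 m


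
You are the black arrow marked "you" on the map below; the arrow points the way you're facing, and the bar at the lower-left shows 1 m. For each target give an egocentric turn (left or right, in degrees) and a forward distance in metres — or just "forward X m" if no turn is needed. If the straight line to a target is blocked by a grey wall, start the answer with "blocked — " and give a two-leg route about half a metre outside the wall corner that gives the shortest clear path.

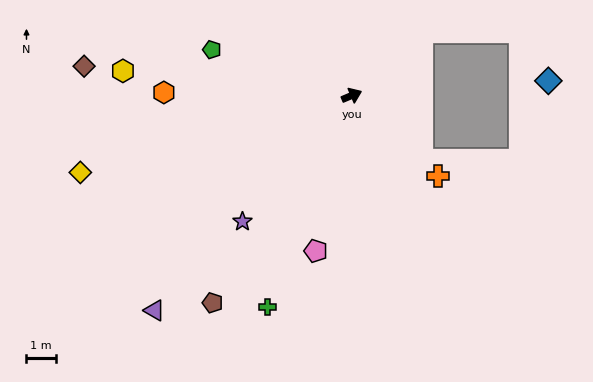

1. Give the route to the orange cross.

turn right 66°, forward 4.1 m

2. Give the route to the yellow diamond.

turn left 173°, forward 9.7 m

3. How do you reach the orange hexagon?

turn left 156°, forward 6.5 m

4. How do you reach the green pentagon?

turn left 139°, forward 5.1 m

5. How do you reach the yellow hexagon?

turn left 151°, forward 7.9 m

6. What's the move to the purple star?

turn right 154°, forward 5.7 m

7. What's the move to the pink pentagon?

turn right 126°, forward 5.5 m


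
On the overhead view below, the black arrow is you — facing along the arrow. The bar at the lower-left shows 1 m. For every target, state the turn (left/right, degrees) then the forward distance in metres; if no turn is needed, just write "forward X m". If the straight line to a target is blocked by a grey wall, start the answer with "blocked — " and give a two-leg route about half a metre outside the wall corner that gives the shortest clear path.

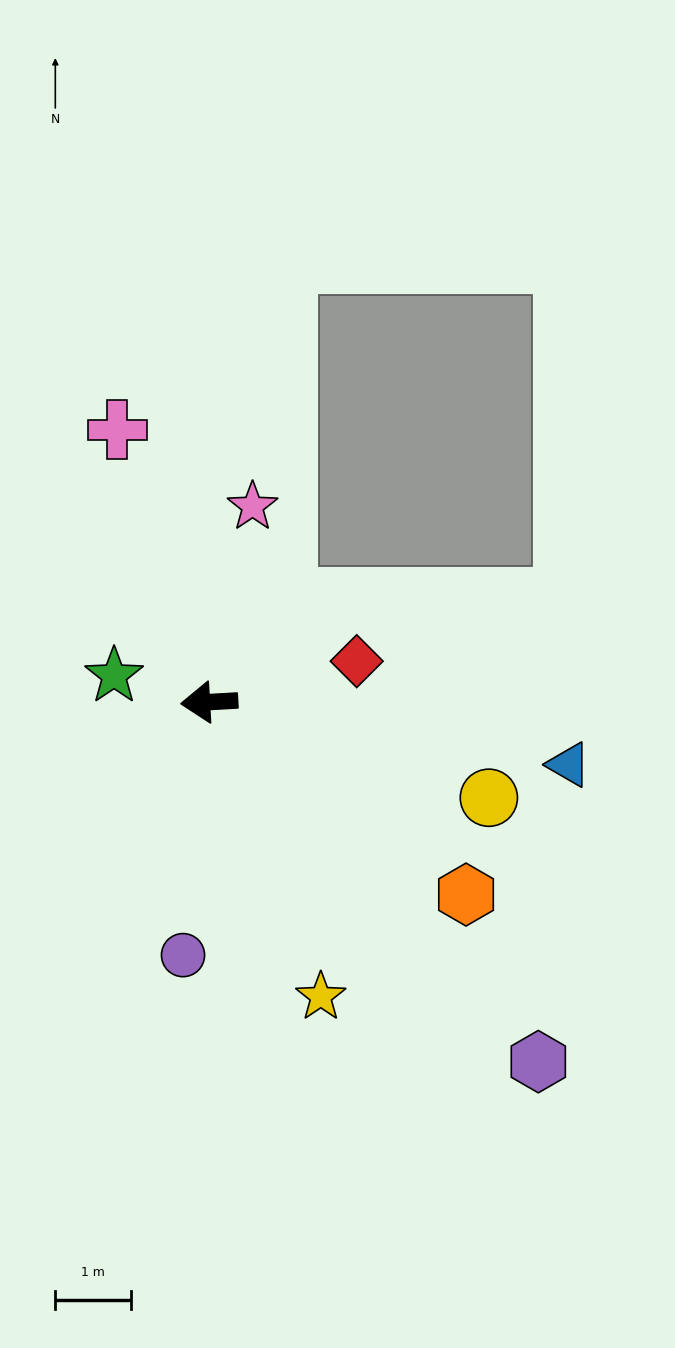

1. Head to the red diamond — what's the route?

turn right 168°, forward 2.0 m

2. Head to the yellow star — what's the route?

turn left 108°, forward 4.2 m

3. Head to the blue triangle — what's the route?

turn left 167°, forward 4.8 m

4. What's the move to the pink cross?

turn right 75°, forward 3.8 m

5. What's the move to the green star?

turn right 19°, forward 1.3 m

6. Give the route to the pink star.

turn right 106°, forward 2.6 m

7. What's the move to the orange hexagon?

turn left 140°, forward 4.2 m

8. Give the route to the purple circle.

turn left 81°, forward 3.4 m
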